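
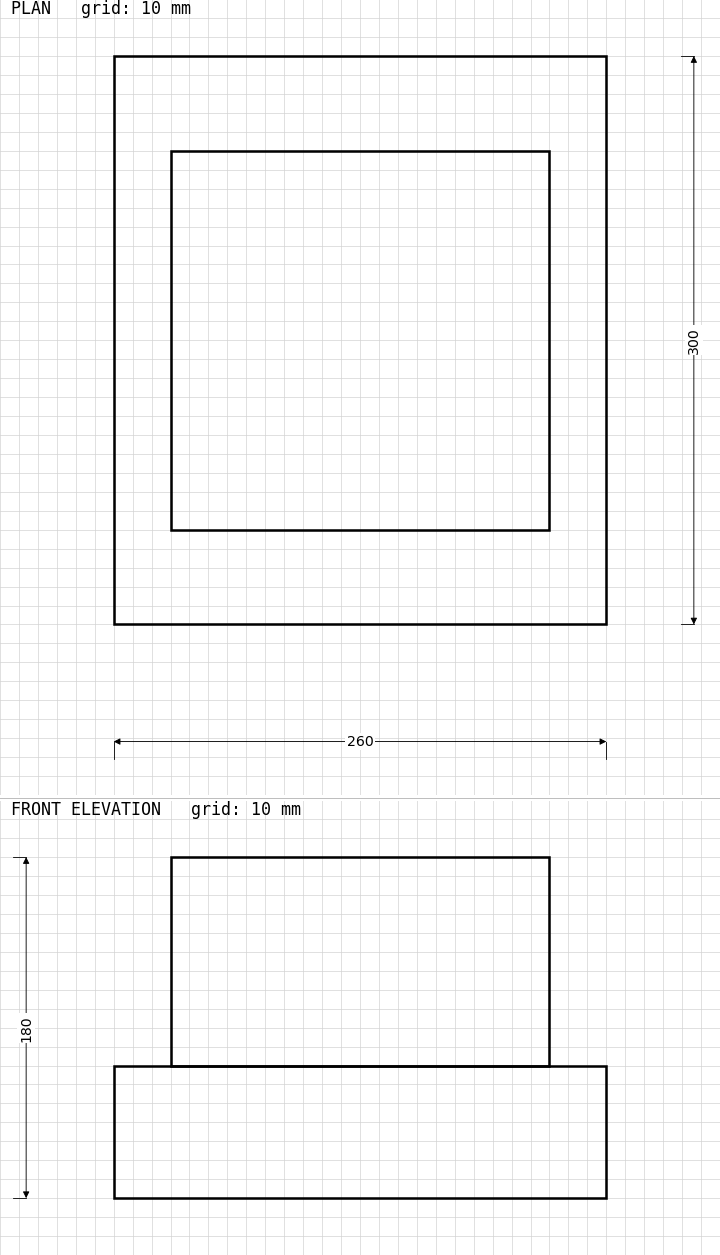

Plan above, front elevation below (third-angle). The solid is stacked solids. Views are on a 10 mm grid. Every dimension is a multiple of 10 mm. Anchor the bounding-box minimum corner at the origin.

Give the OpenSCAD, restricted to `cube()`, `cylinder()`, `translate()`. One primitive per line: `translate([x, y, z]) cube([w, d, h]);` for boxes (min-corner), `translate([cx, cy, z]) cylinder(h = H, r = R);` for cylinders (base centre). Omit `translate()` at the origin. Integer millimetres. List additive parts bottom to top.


cube([260, 300, 70]);
translate([30, 50, 70]) cube([200, 200, 110]);


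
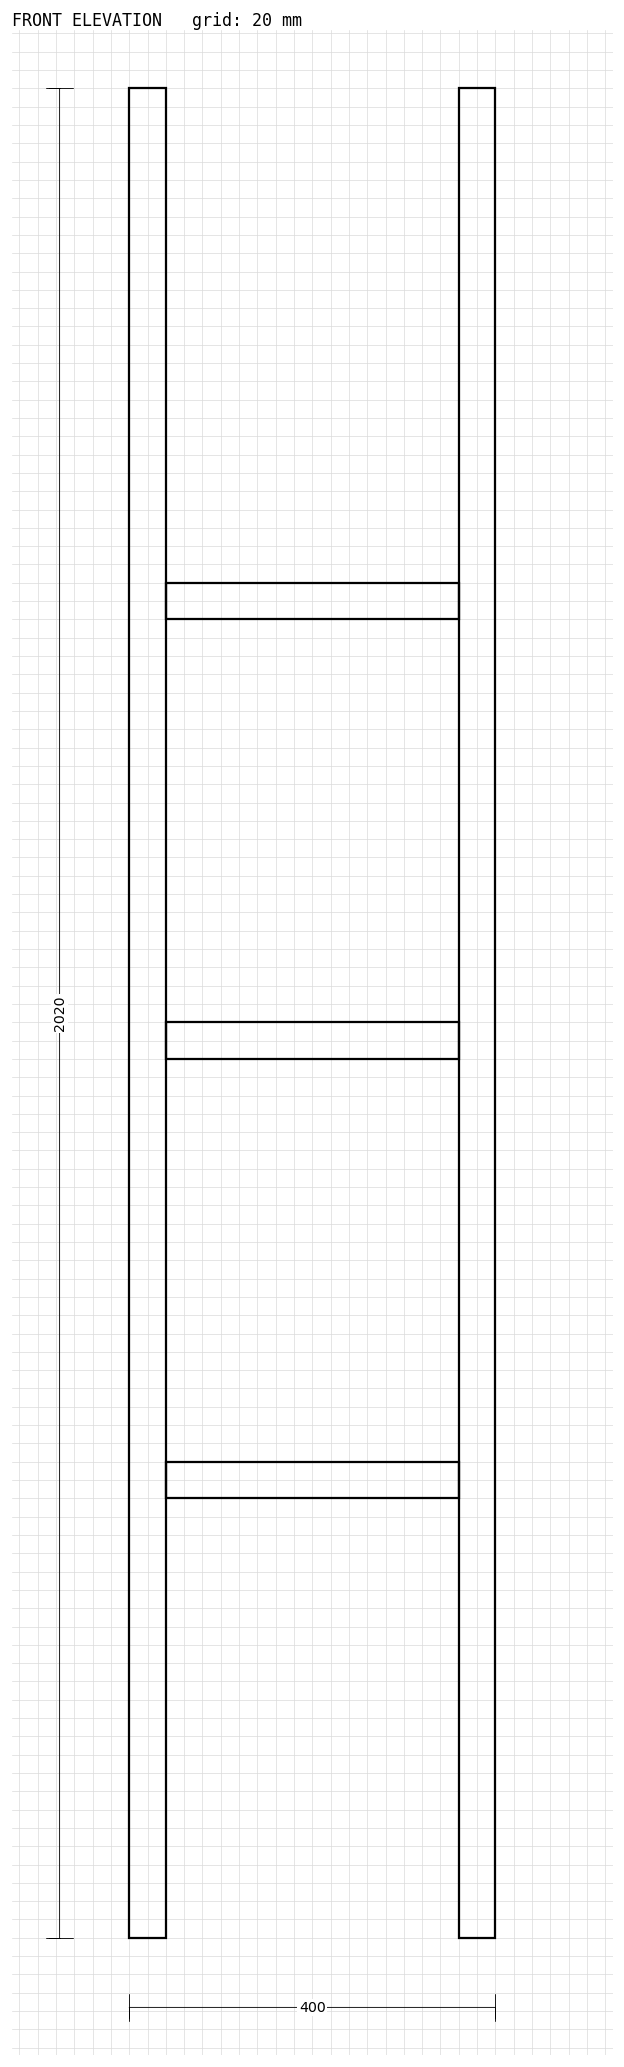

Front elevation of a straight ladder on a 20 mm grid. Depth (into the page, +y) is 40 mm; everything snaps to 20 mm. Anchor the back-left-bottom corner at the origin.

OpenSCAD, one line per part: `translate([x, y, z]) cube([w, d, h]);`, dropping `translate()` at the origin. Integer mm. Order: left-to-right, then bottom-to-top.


cube([40, 40, 2020]);
translate([40, 0, 480]) cube([320, 40, 40]);
translate([40, 0, 960]) cube([320, 40, 40]);
translate([40, 0, 1440]) cube([320, 40, 40]);
translate([360, 0, 0]) cube([40, 40, 2020]);


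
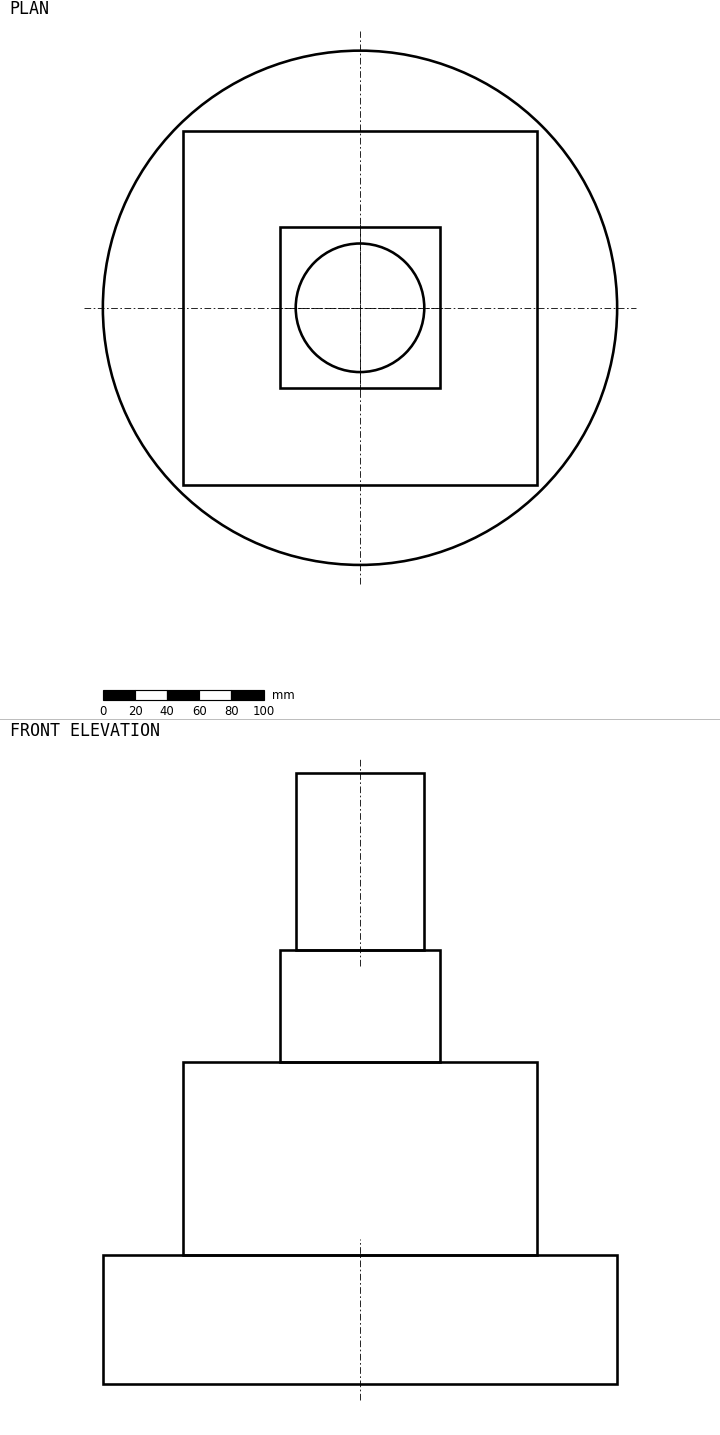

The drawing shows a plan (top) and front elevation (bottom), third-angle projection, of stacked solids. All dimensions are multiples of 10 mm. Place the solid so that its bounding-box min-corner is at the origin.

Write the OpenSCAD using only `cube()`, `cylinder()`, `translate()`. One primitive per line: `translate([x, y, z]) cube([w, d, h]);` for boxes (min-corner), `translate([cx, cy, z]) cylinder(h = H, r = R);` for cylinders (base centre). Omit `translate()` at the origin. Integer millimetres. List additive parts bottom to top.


translate([160, 160, 0]) cylinder(h = 80, r = 160);
translate([50, 50, 80]) cube([220, 220, 120]);
translate([110, 110, 200]) cube([100, 100, 70]);
translate([160, 160, 270]) cylinder(h = 110, r = 40);


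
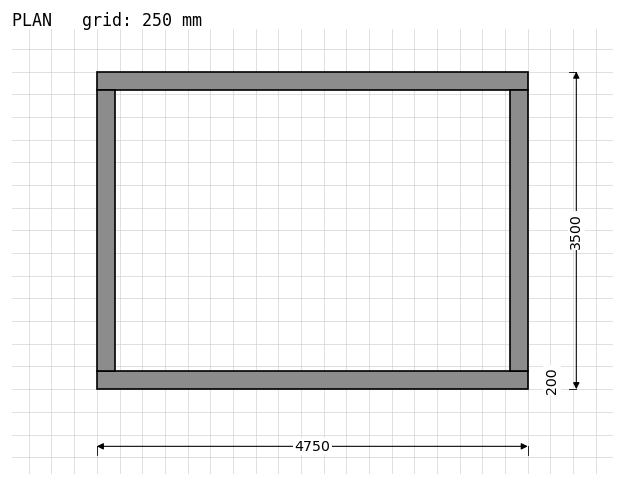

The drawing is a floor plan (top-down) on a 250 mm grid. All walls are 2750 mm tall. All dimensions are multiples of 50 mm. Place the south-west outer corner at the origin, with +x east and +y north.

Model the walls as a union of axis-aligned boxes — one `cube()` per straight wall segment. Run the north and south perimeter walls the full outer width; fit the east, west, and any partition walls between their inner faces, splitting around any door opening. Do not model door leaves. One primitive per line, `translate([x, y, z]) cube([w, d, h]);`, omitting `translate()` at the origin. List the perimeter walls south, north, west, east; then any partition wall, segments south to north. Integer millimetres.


cube([4750, 200, 2750]);
translate([0, 3300, 0]) cube([4750, 200, 2750]);
translate([0, 200, 0]) cube([200, 3100, 2750]);
translate([4550, 200, 0]) cube([200, 3100, 2750]);


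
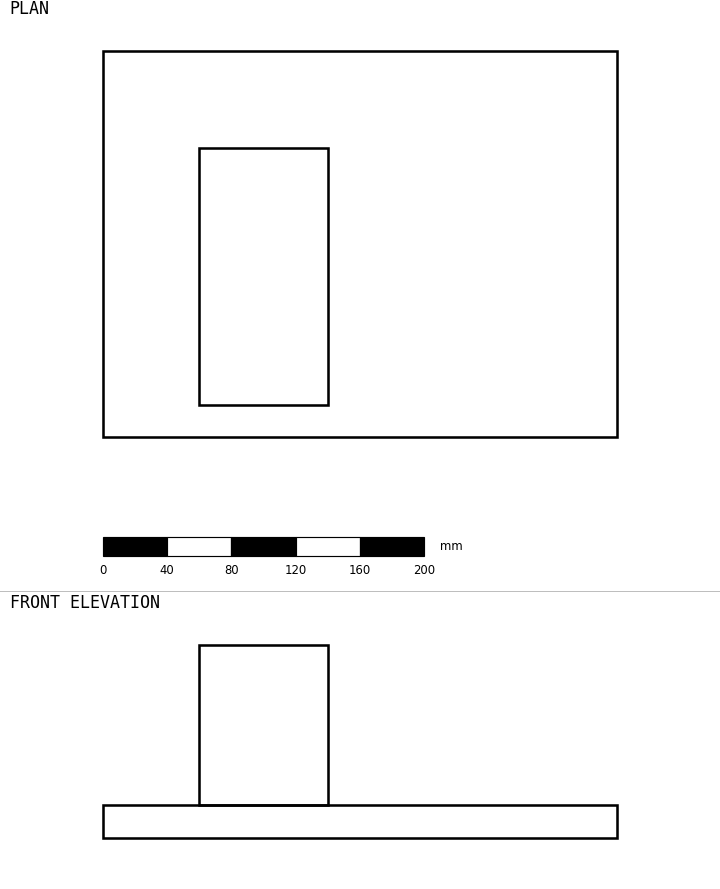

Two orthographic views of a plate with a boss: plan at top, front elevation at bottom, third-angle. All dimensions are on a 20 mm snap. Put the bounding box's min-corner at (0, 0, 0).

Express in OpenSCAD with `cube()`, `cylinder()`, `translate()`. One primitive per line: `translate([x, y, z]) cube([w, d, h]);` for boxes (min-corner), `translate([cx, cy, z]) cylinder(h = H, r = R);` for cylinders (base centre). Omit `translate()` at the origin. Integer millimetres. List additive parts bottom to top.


cube([320, 240, 20]);
translate([60, 20, 20]) cube([80, 160, 100]);


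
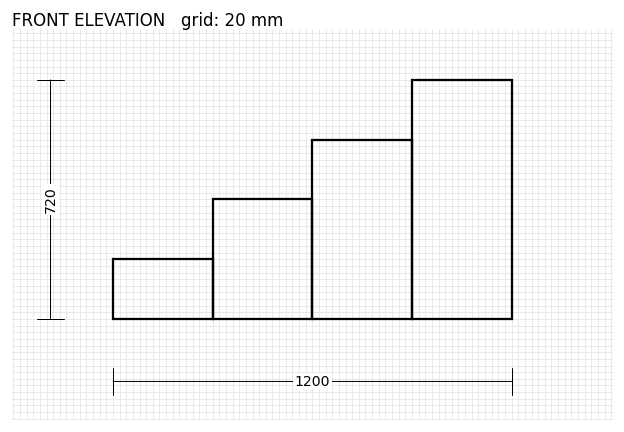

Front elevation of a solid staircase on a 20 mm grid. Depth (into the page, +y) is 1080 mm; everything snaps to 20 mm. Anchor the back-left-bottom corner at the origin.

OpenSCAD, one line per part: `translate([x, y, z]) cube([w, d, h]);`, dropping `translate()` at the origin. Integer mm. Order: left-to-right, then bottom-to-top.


cube([300, 1080, 180]);
translate([300, 0, 0]) cube([300, 1080, 360]);
translate([600, 0, 0]) cube([300, 1080, 540]);
translate([900, 0, 0]) cube([300, 1080, 720]);


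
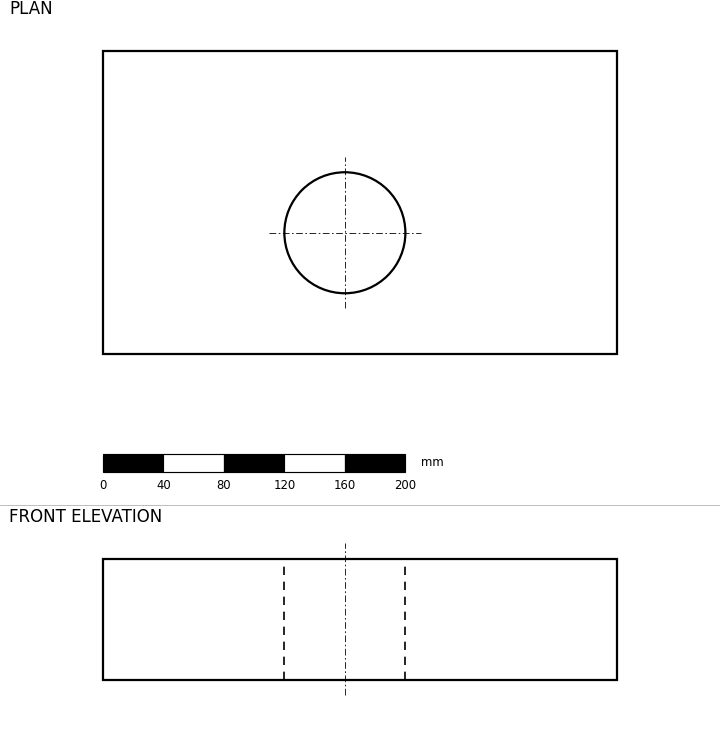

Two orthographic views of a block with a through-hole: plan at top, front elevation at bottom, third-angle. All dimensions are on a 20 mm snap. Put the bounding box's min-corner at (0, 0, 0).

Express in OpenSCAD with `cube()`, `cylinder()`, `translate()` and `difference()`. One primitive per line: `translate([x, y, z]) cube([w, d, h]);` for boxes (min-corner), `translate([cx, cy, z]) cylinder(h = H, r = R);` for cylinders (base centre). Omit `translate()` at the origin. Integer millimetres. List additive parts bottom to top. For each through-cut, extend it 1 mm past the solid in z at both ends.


difference() {
  cube([340, 200, 80]);
  translate([160, 80, -1]) cylinder(h = 82, r = 40);
}


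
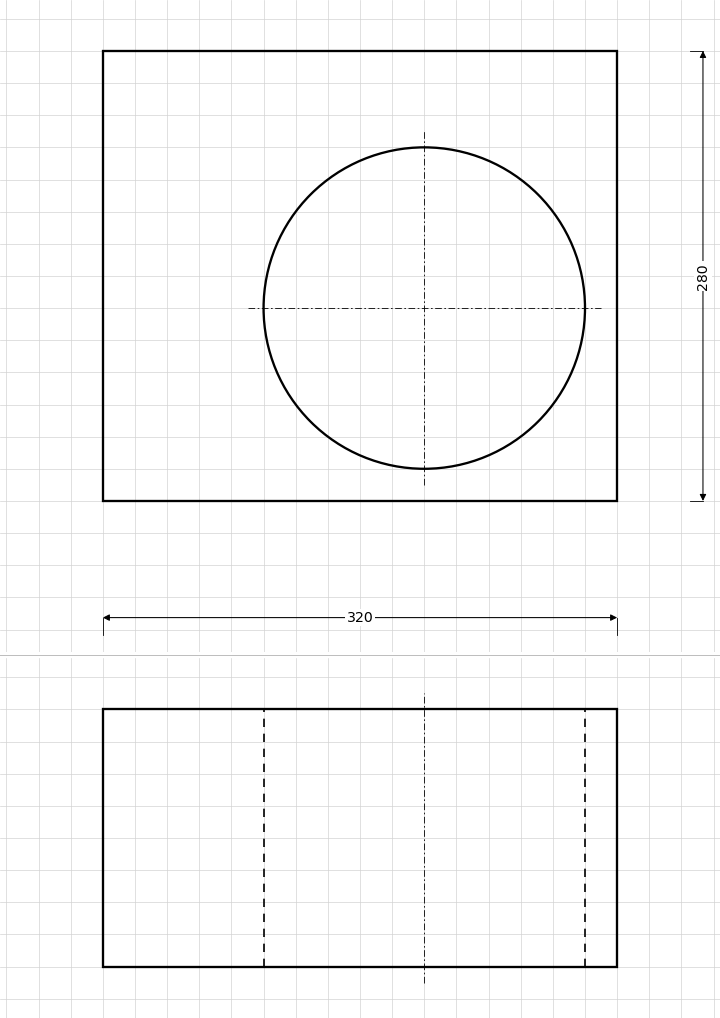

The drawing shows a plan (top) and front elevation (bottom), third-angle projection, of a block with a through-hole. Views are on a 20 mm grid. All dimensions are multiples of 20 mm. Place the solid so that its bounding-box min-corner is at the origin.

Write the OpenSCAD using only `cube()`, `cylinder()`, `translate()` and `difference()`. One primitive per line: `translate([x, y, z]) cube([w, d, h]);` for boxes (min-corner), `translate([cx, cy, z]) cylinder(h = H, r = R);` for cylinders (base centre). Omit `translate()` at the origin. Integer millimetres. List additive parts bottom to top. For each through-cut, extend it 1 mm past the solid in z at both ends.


difference() {
  cube([320, 280, 160]);
  translate([200, 120, -1]) cylinder(h = 162, r = 100);
}


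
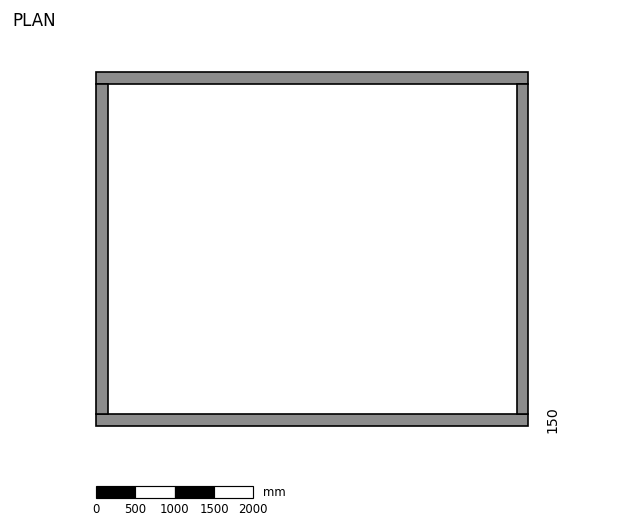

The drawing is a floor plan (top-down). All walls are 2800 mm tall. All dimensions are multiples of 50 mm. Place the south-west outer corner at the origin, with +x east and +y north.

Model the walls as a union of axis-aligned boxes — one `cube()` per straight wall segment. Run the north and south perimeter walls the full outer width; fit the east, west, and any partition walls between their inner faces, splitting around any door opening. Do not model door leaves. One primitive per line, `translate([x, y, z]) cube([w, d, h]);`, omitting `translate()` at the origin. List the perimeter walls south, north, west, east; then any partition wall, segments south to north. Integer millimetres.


cube([5500, 150, 2800]);
translate([0, 4350, 0]) cube([5500, 150, 2800]);
translate([0, 150, 0]) cube([150, 4200, 2800]);
translate([5350, 150, 0]) cube([150, 4200, 2800]);


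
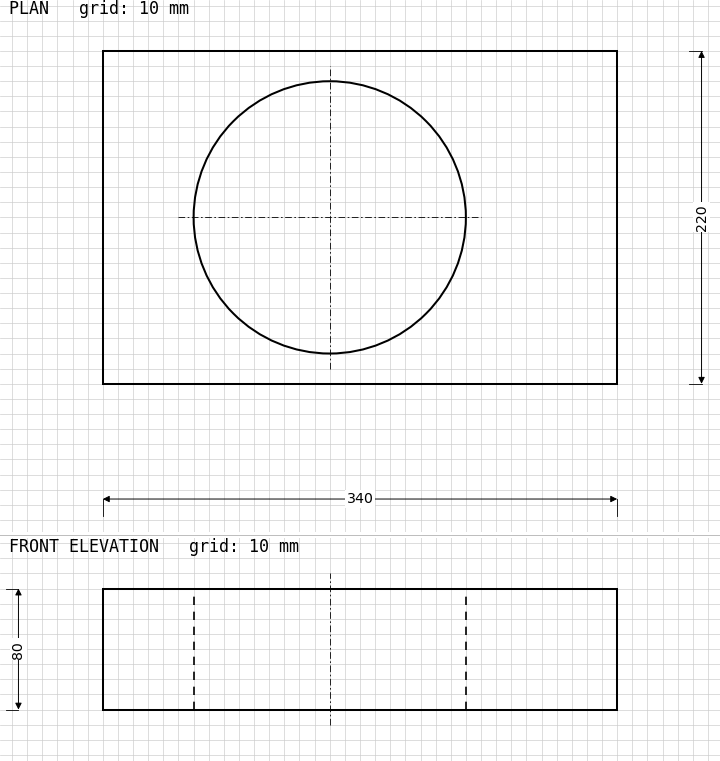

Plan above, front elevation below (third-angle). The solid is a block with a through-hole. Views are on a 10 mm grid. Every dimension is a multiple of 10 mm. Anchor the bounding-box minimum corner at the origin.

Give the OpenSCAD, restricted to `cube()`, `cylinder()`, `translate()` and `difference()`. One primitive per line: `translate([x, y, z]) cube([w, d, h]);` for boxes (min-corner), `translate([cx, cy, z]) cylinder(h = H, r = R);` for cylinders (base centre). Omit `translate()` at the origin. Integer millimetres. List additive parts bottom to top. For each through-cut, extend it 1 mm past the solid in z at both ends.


difference() {
  cube([340, 220, 80]);
  translate([150, 110, -1]) cylinder(h = 82, r = 90);
}


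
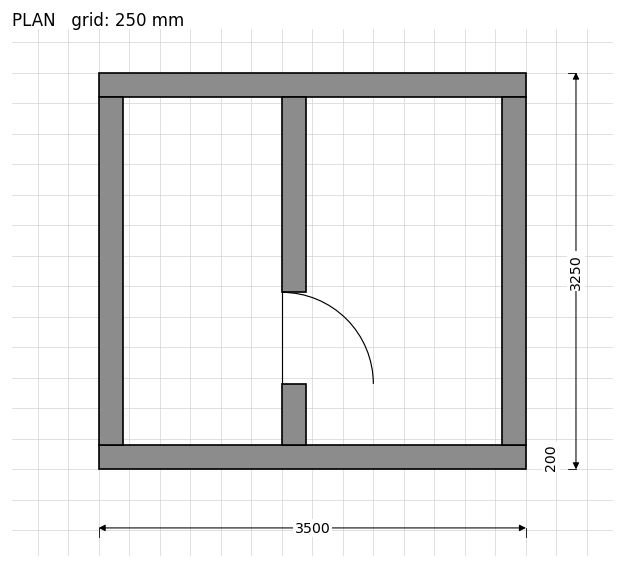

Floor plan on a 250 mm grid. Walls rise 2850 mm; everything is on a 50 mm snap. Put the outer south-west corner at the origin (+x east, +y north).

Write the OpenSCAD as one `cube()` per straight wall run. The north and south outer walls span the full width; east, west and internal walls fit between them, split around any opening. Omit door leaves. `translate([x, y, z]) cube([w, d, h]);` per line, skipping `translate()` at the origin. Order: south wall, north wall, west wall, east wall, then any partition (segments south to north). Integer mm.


cube([3500, 200, 2850]);
translate([0, 3050, 0]) cube([3500, 200, 2850]);
translate([0, 200, 0]) cube([200, 2850, 2850]);
translate([3300, 200, 0]) cube([200, 2850, 2850]);
translate([1500, 200, 0]) cube([200, 500, 2850]);
translate([1500, 1450, 0]) cube([200, 1600, 2850]);


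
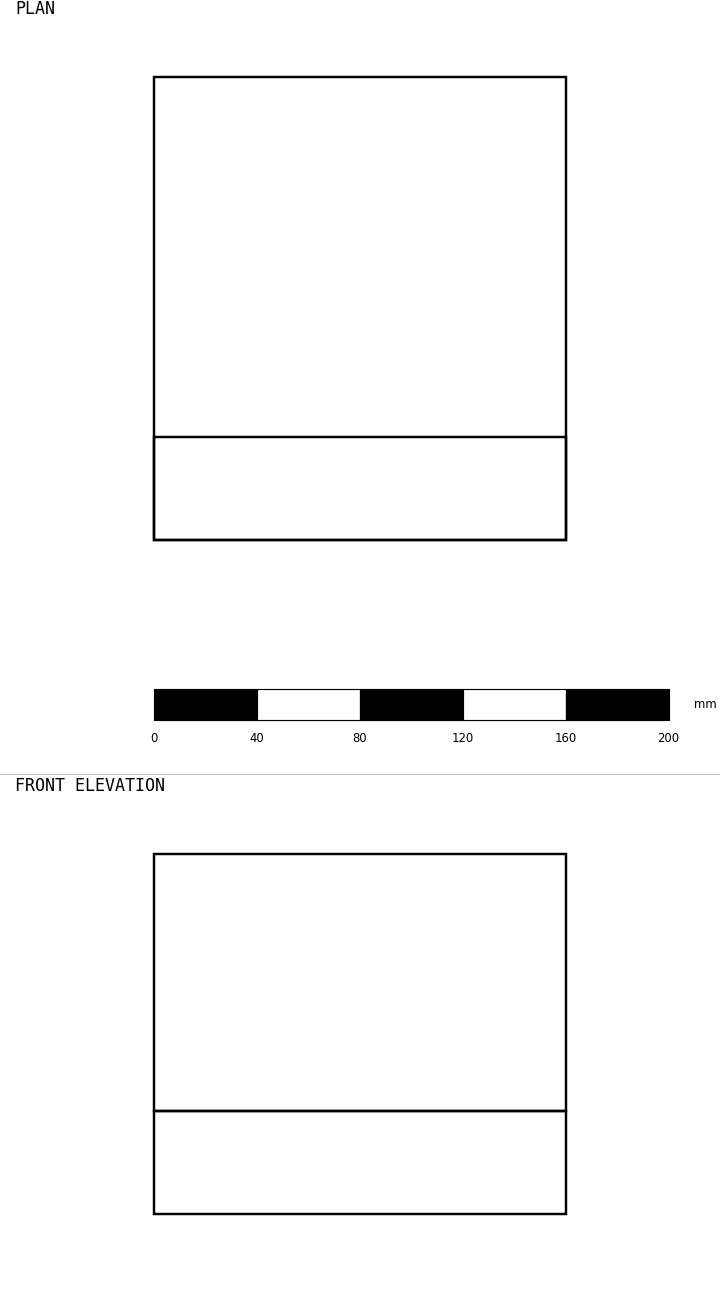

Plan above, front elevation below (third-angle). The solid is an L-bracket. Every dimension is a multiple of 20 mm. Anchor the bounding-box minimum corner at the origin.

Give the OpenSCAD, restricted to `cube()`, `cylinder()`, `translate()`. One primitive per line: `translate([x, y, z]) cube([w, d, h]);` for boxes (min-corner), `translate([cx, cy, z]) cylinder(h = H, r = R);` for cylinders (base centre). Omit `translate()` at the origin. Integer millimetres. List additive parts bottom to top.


cube([160, 180, 40]);
translate([0, 0, 40]) cube([160, 40, 100]);


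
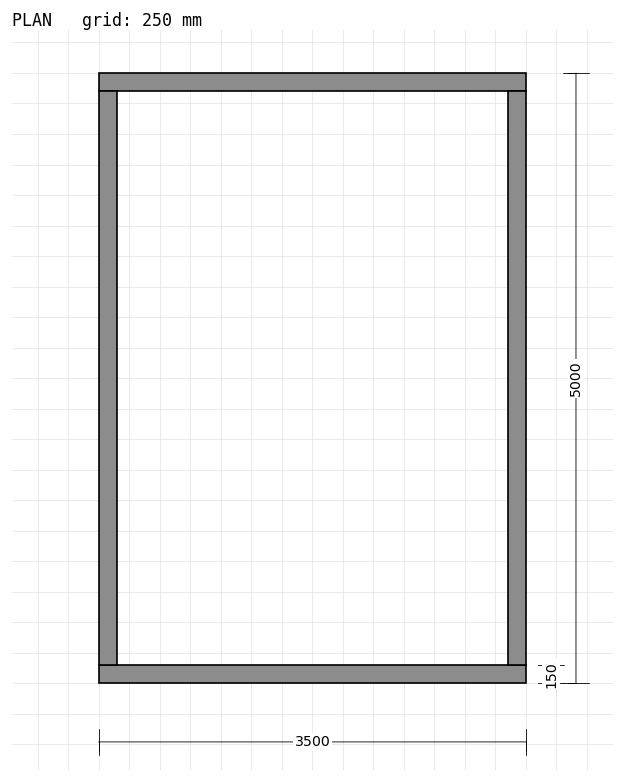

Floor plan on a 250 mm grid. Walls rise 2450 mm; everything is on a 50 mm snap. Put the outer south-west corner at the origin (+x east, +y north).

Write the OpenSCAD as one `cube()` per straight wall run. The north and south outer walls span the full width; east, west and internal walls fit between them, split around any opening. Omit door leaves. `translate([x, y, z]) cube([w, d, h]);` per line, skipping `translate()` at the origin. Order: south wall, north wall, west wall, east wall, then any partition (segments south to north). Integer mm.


cube([3500, 150, 2450]);
translate([0, 4850, 0]) cube([3500, 150, 2450]);
translate([0, 150, 0]) cube([150, 4700, 2450]);
translate([3350, 150, 0]) cube([150, 4700, 2450]);


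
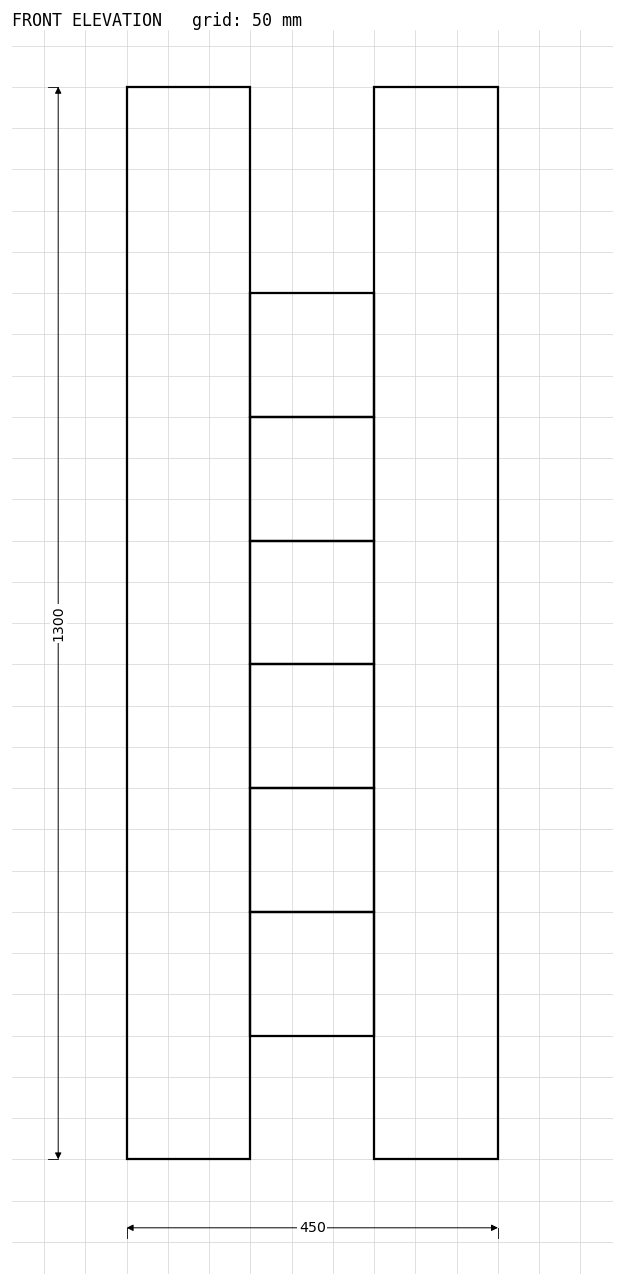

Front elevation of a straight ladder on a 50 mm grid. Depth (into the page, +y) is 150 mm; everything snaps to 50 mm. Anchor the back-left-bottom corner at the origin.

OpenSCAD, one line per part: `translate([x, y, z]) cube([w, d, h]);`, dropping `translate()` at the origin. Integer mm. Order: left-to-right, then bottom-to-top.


cube([150, 150, 1300]);
translate([150, 0, 150]) cube([150, 150, 150]);
translate([150, 0, 300]) cube([150, 150, 150]);
translate([150, 0, 450]) cube([150, 150, 150]);
translate([150, 0, 600]) cube([150, 150, 150]);
translate([150, 0, 750]) cube([150, 150, 150]);
translate([150, 0, 900]) cube([150, 150, 150]);
translate([300, 0, 0]) cube([150, 150, 1300]);


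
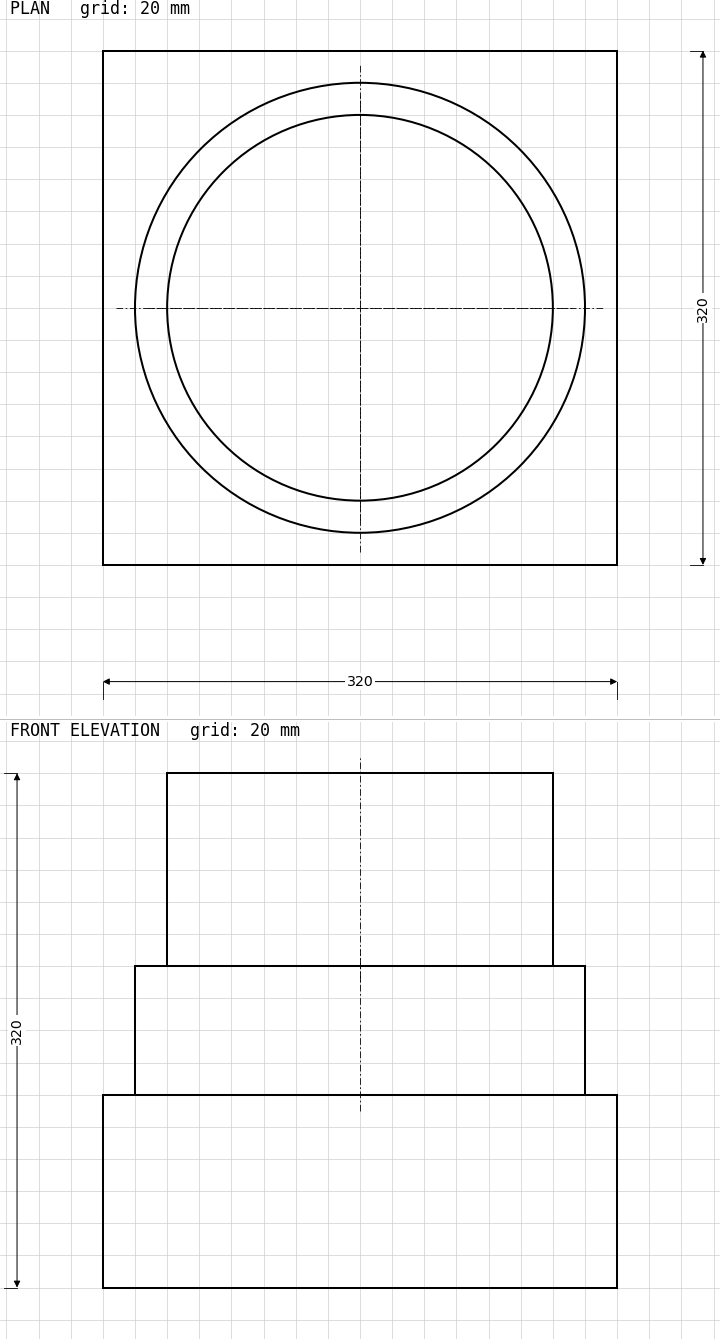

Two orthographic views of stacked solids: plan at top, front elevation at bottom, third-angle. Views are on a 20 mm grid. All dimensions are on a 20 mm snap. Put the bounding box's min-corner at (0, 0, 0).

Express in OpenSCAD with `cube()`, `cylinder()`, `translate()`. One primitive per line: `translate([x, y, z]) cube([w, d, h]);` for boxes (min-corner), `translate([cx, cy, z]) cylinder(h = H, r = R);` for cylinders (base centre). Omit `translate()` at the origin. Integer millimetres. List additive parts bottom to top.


cube([320, 320, 120]);
translate([160, 160, 120]) cylinder(h = 80, r = 140);
translate([160, 160, 200]) cylinder(h = 120, r = 120);


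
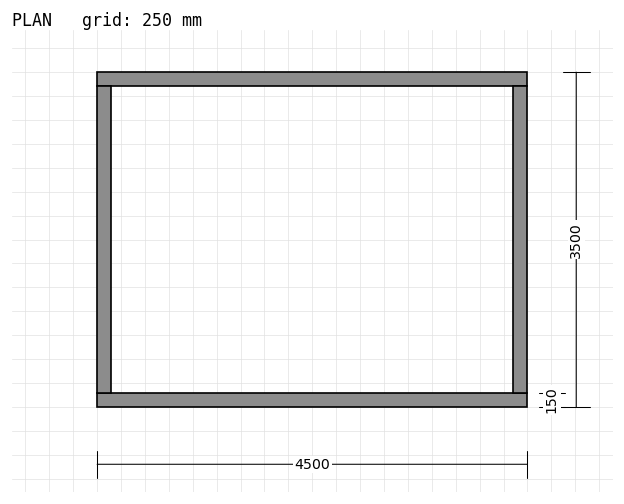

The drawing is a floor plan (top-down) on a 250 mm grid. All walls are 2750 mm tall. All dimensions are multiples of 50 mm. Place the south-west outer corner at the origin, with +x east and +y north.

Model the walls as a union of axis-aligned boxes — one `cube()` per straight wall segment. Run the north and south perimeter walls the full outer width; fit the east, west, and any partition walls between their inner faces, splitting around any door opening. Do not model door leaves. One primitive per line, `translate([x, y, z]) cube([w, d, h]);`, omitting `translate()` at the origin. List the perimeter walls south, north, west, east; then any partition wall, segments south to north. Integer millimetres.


cube([4500, 150, 2750]);
translate([0, 3350, 0]) cube([4500, 150, 2750]);
translate([0, 150, 0]) cube([150, 3200, 2750]);
translate([4350, 150, 0]) cube([150, 3200, 2750]);


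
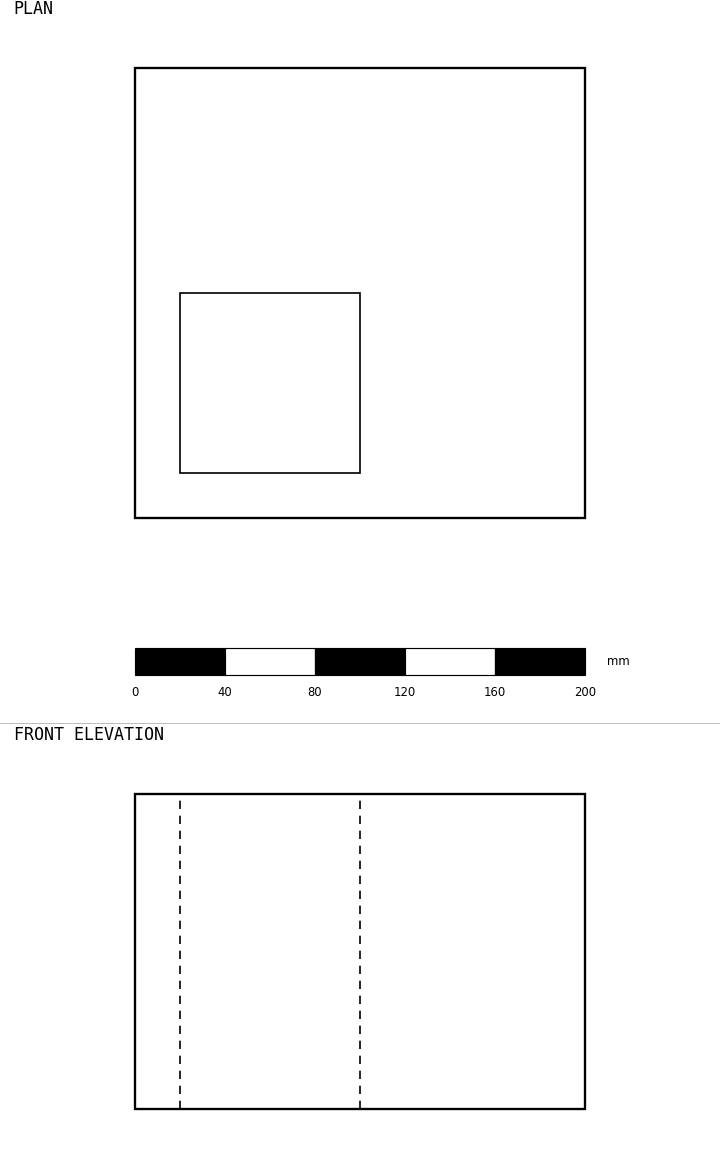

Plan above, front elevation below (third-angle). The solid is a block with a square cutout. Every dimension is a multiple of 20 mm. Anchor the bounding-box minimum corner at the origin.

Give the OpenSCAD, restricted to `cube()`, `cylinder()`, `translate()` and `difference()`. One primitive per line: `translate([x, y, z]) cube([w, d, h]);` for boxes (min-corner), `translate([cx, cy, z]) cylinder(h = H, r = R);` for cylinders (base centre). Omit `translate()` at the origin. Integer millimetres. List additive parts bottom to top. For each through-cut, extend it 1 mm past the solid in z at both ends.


difference() {
  cube([200, 200, 140]);
  translate([20, 20, -1]) cube([80, 80, 142]);
}


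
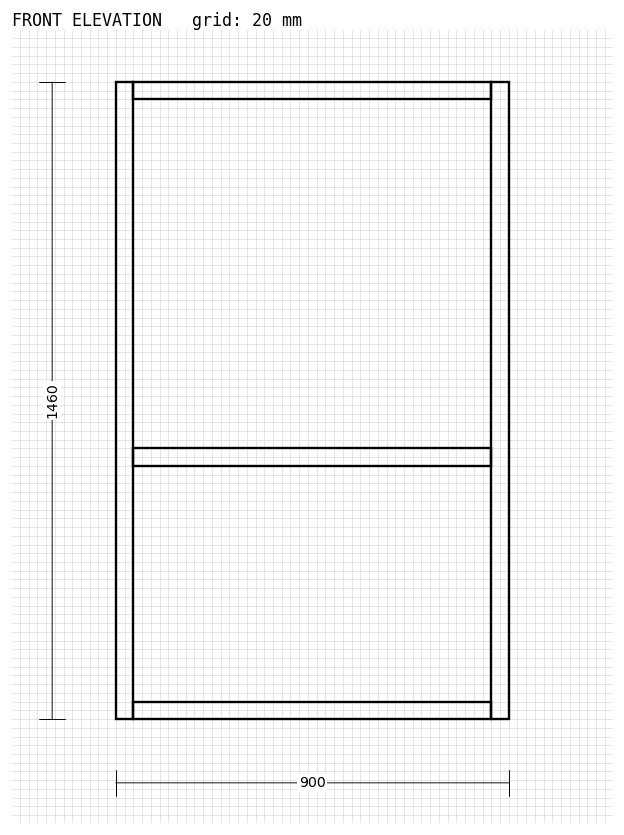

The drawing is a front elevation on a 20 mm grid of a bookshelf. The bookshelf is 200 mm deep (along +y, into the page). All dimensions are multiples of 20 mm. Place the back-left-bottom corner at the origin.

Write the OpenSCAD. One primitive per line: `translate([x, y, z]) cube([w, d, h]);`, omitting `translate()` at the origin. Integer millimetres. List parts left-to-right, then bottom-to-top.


cube([40, 200, 1460]);
translate([40, 0, 0]) cube([820, 200, 40]);
translate([40, 0, 580]) cube([820, 200, 40]);
translate([40, 0, 1420]) cube([820, 200, 40]);
translate([860, 0, 0]) cube([40, 200, 1460]);


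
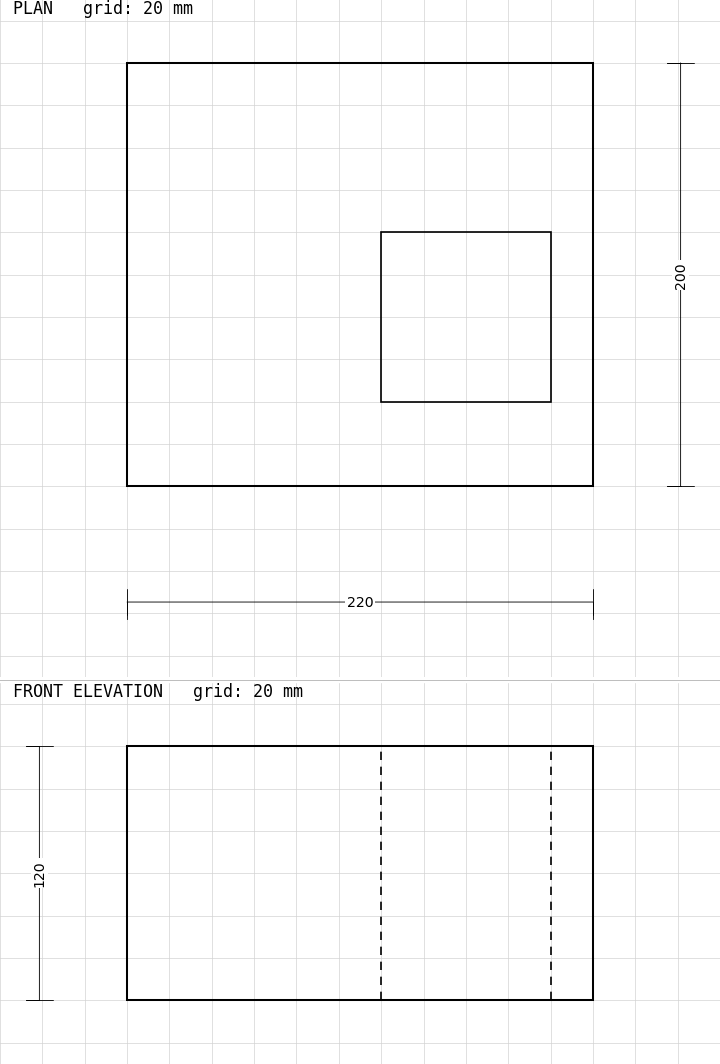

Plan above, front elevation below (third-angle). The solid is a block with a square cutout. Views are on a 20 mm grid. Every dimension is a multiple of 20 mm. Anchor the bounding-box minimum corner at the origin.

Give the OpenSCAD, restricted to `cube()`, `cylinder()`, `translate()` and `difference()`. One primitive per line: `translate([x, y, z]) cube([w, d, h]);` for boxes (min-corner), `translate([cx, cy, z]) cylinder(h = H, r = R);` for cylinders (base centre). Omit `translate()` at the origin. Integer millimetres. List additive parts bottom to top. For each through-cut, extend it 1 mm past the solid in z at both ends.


difference() {
  cube([220, 200, 120]);
  translate([120, 40, -1]) cube([80, 80, 122]);
}


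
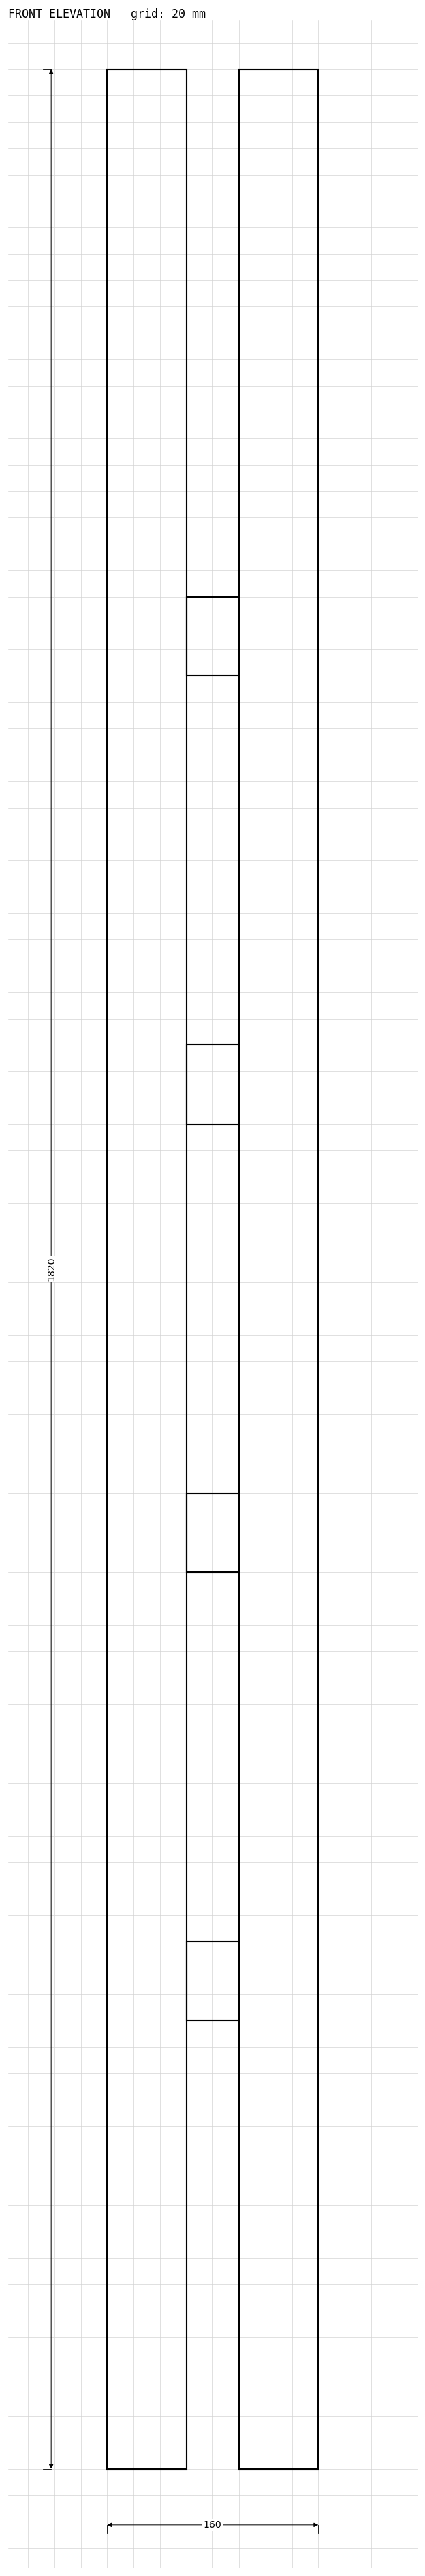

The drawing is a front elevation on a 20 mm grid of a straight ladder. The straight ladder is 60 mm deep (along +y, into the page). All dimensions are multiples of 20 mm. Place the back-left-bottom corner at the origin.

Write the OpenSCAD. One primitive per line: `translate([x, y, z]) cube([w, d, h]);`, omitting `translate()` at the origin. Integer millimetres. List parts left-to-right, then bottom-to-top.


cube([60, 60, 1820]);
translate([60, 0, 340]) cube([40, 60, 60]);
translate([60, 0, 680]) cube([40, 60, 60]);
translate([60, 0, 1020]) cube([40, 60, 60]);
translate([60, 0, 1360]) cube([40, 60, 60]);
translate([100, 0, 0]) cube([60, 60, 1820]);


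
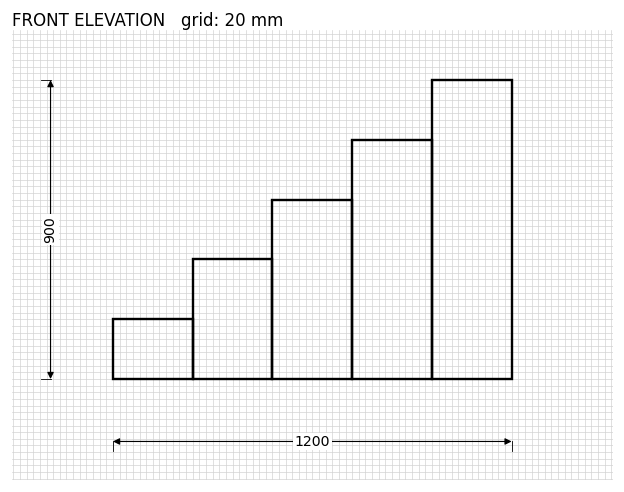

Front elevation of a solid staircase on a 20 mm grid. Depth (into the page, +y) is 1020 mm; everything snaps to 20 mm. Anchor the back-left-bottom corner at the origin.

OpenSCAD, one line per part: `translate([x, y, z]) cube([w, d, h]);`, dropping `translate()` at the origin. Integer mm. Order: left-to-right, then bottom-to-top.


cube([240, 1020, 180]);
translate([240, 0, 0]) cube([240, 1020, 360]);
translate([480, 0, 0]) cube([240, 1020, 540]);
translate([720, 0, 0]) cube([240, 1020, 720]);
translate([960, 0, 0]) cube([240, 1020, 900]);


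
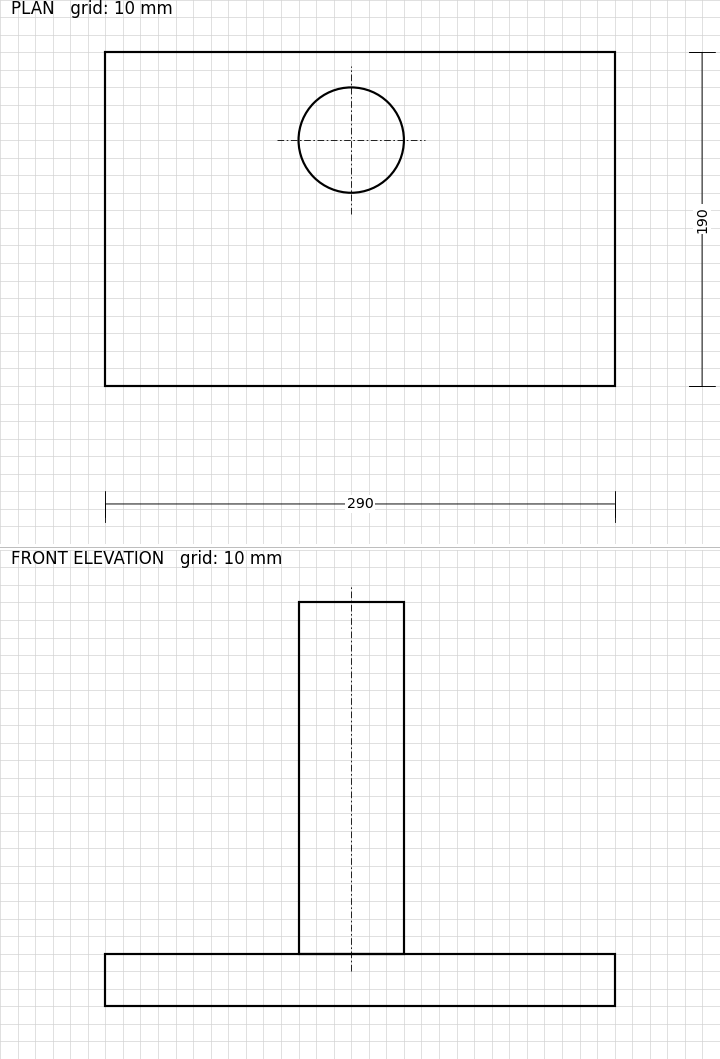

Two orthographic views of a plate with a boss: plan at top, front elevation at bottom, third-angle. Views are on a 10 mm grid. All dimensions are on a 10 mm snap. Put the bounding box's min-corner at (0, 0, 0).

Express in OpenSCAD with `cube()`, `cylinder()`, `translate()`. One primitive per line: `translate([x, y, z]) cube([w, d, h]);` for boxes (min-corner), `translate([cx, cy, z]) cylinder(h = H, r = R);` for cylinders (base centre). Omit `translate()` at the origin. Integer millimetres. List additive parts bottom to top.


cube([290, 190, 30]);
translate([140, 140, 30]) cylinder(h = 200, r = 30);


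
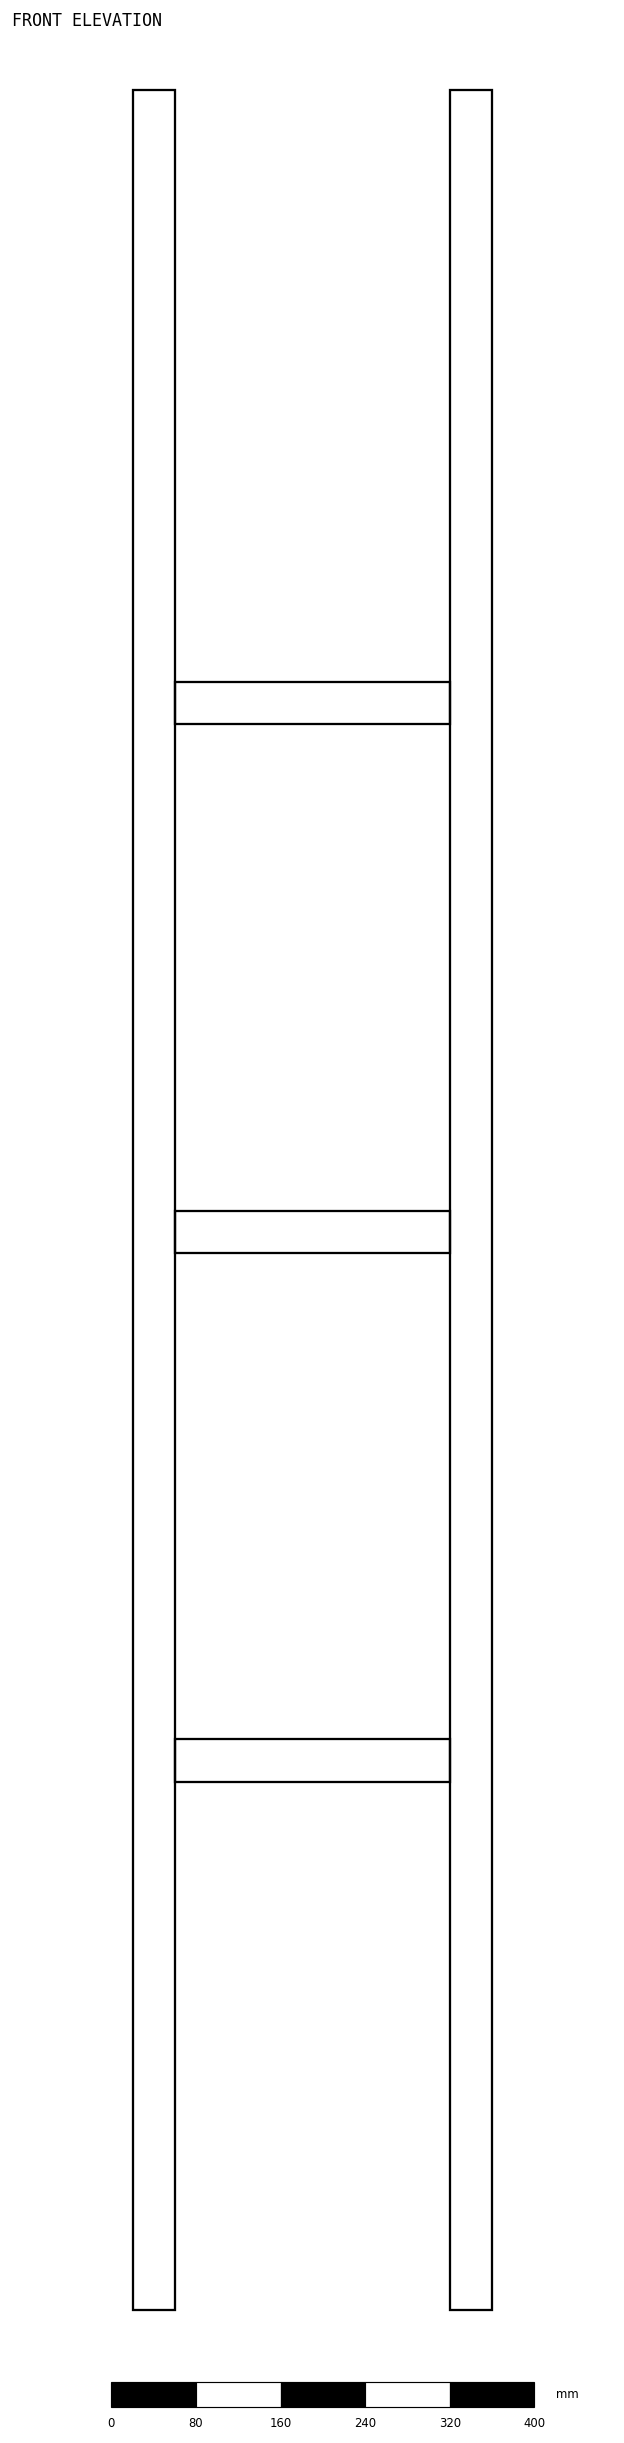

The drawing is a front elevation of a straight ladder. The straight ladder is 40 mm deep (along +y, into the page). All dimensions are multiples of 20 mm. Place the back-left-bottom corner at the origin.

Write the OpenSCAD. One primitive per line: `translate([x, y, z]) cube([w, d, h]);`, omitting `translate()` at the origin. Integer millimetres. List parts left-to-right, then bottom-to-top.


cube([40, 40, 2100]);
translate([40, 0, 500]) cube([260, 40, 40]);
translate([40, 0, 1000]) cube([260, 40, 40]);
translate([40, 0, 1500]) cube([260, 40, 40]);
translate([300, 0, 0]) cube([40, 40, 2100]);


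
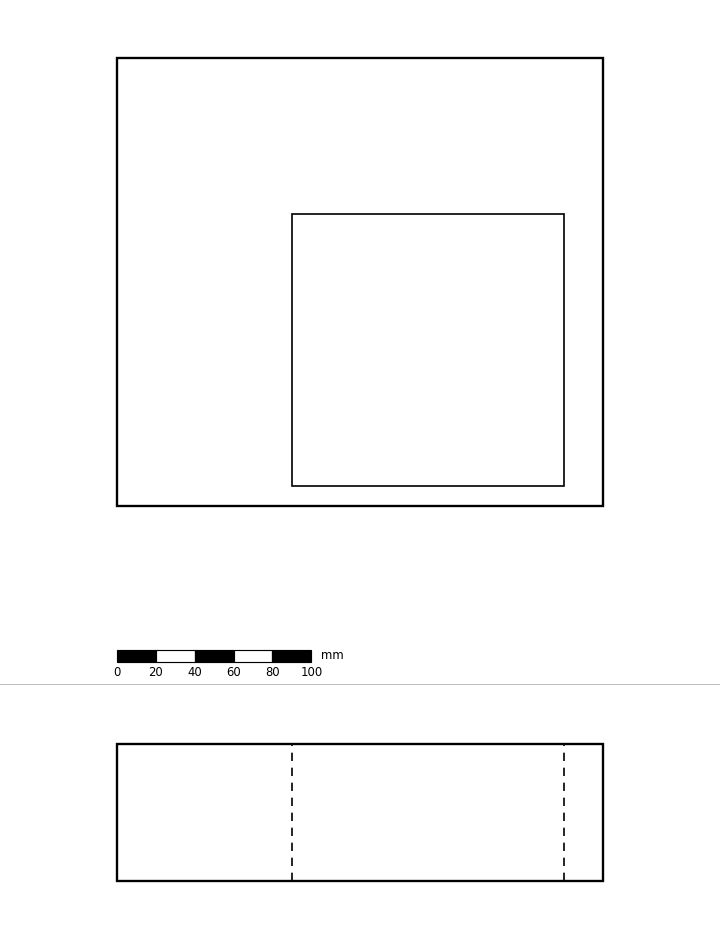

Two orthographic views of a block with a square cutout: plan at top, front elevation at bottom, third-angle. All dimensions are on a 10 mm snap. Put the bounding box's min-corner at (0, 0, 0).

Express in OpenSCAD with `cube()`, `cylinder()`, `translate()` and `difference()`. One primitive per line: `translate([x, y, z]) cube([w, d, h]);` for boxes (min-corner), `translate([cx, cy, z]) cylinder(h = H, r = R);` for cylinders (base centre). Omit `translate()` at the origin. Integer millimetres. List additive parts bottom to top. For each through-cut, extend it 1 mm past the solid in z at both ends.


difference() {
  cube([250, 230, 70]);
  translate([90, 10, -1]) cube([140, 140, 72]);
}


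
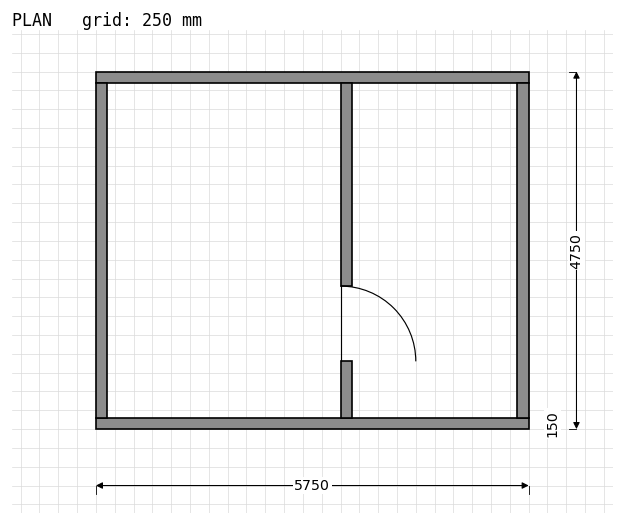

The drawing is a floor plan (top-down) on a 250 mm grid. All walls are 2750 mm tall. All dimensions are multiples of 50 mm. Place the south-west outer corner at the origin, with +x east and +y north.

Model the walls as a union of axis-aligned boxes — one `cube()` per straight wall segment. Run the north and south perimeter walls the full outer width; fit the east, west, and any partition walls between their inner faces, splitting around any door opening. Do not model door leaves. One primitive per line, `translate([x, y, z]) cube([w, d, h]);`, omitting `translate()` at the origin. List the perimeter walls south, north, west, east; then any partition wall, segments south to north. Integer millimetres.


cube([5750, 150, 2750]);
translate([0, 4600, 0]) cube([5750, 150, 2750]);
translate([0, 150, 0]) cube([150, 4450, 2750]);
translate([5600, 150, 0]) cube([150, 4450, 2750]);
translate([3250, 150, 0]) cube([150, 750, 2750]);
translate([3250, 1900, 0]) cube([150, 2700, 2750]);


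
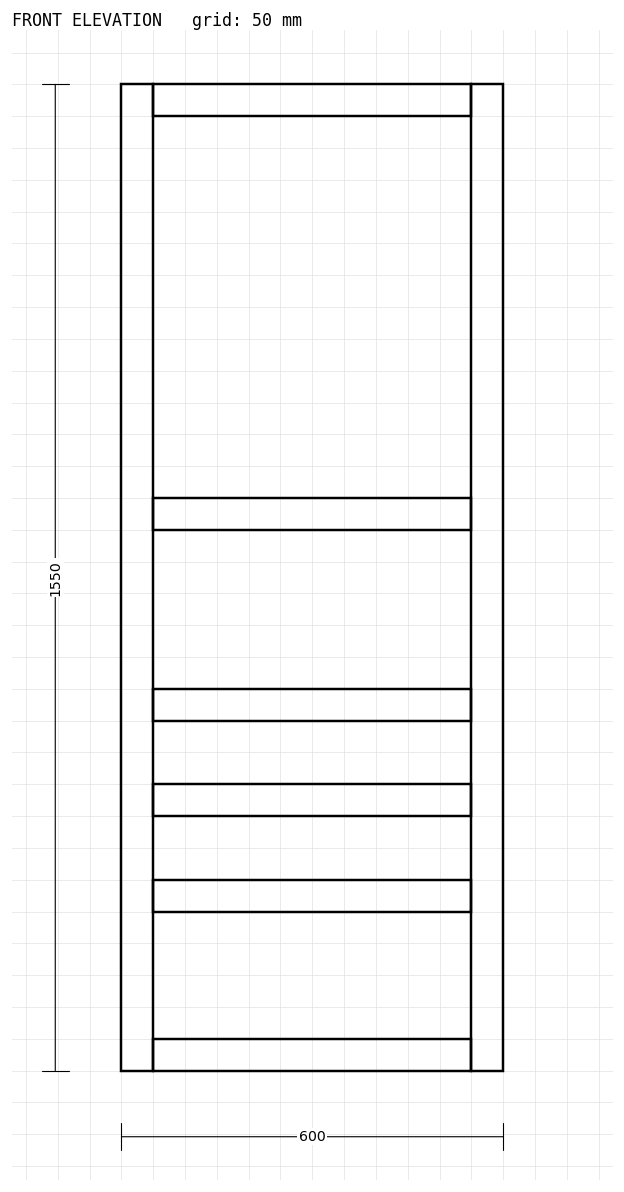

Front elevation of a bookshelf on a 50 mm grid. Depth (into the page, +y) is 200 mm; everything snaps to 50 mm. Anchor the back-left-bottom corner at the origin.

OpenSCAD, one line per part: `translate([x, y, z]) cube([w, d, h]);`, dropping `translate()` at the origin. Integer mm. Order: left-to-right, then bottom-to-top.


cube([50, 200, 1550]);
translate([50, 0, 0]) cube([500, 200, 50]);
translate([50, 0, 250]) cube([500, 200, 50]);
translate([50, 0, 400]) cube([500, 200, 50]);
translate([50, 0, 550]) cube([500, 200, 50]);
translate([50, 0, 850]) cube([500, 200, 50]);
translate([50, 0, 1500]) cube([500, 200, 50]);
translate([550, 0, 0]) cube([50, 200, 1550]);


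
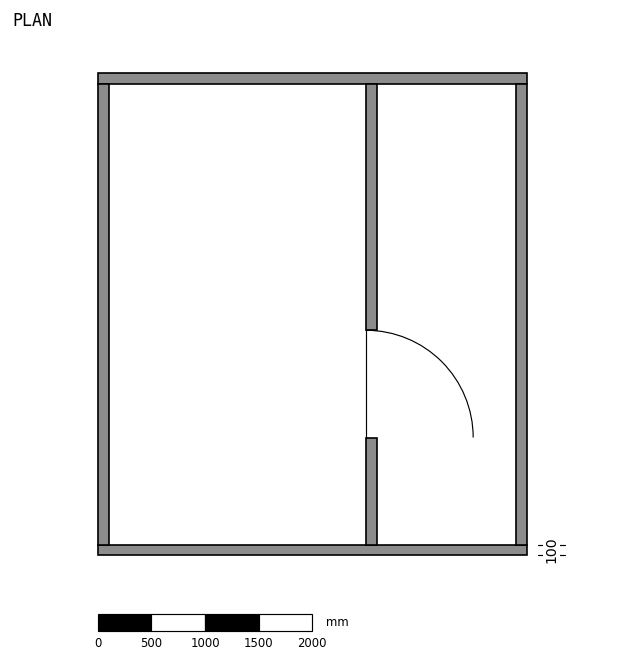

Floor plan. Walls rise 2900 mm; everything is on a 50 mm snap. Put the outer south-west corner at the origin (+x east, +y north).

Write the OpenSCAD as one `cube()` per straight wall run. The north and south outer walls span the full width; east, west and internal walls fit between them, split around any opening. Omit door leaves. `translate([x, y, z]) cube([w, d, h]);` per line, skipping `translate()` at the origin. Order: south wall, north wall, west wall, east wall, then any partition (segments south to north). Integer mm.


cube([4000, 100, 2900]);
translate([0, 4400, 0]) cube([4000, 100, 2900]);
translate([0, 100, 0]) cube([100, 4300, 2900]);
translate([3900, 100, 0]) cube([100, 4300, 2900]);
translate([2500, 100, 0]) cube([100, 1000, 2900]);
translate([2500, 2100, 0]) cube([100, 2300, 2900]);


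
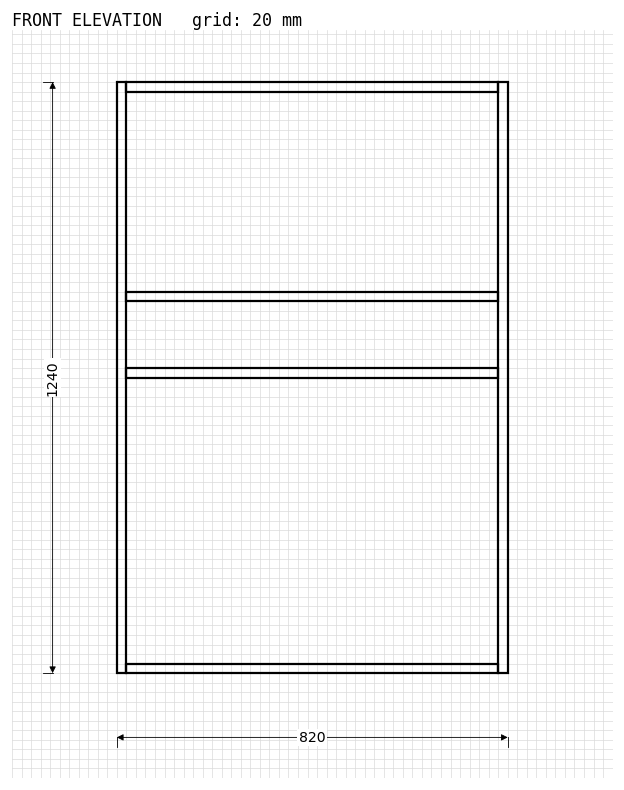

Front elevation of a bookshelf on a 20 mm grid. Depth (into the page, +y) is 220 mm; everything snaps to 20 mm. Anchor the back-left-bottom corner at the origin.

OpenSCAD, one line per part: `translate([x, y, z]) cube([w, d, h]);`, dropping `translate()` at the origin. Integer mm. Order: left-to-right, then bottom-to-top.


cube([20, 220, 1240]);
translate([20, 0, 0]) cube([780, 220, 20]);
translate([20, 0, 620]) cube([780, 220, 20]);
translate([20, 0, 780]) cube([780, 220, 20]);
translate([20, 0, 1220]) cube([780, 220, 20]);
translate([800, 0, 0]) cube([20, 220, 1240]);


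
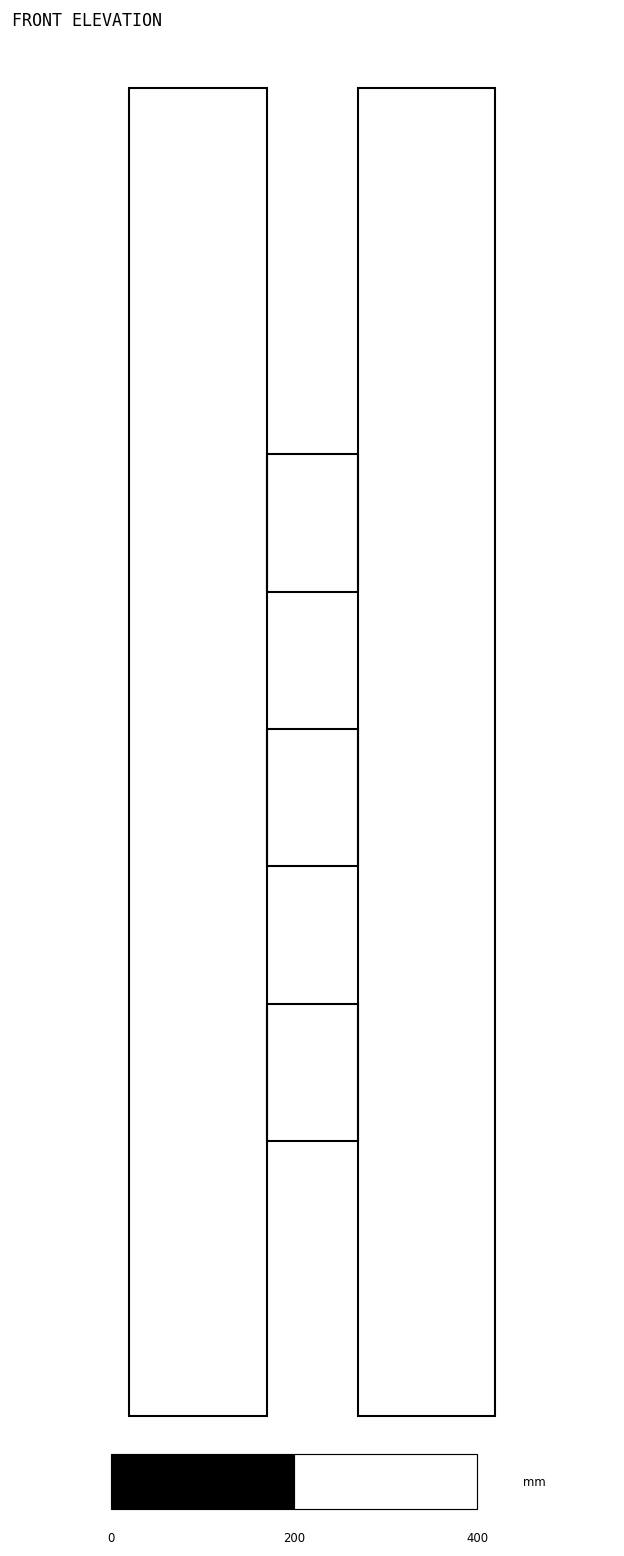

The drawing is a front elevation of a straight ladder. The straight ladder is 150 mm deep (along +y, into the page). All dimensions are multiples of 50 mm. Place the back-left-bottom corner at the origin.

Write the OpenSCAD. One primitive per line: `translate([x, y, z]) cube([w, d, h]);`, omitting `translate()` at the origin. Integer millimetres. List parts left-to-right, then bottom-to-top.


cube([150, 150, 1450]);
translate([150, 0, 300]) cube([100, 150, 150]);
translate([150, 0, 600]) cube([100, 150, 150]);
translate([150, 0, 900]) cube([100, 150, 150]);
translate([250, 0, 0]) cube([150, 150, 1450]);


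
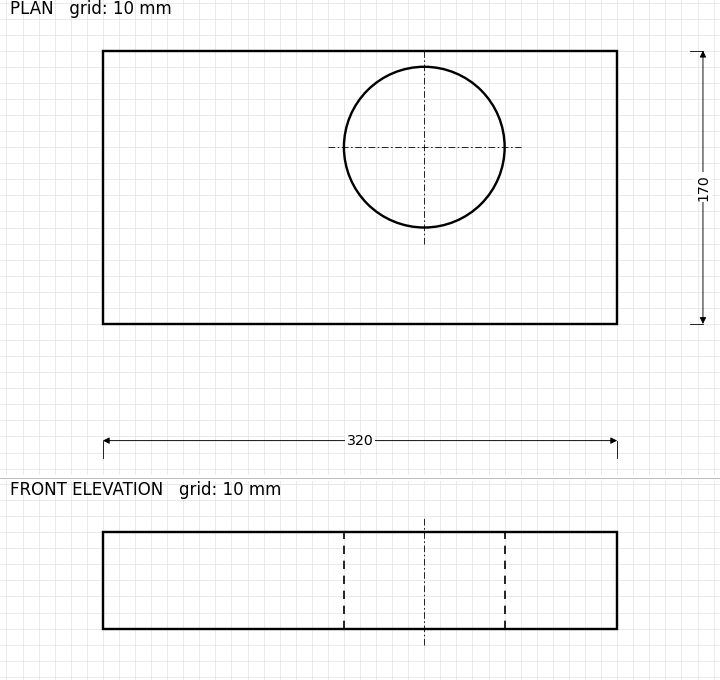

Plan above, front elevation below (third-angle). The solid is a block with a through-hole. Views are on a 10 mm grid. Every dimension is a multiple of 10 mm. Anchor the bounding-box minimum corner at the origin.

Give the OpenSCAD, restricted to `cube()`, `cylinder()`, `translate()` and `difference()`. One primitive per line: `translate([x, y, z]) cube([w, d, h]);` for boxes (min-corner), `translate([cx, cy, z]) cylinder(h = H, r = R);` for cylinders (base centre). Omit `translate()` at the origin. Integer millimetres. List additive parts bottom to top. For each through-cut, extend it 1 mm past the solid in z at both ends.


difference() {
  cube([320, 170, 60]);
  translate([200, 110, -1]) cylinder(h = 62, r = 50);
}


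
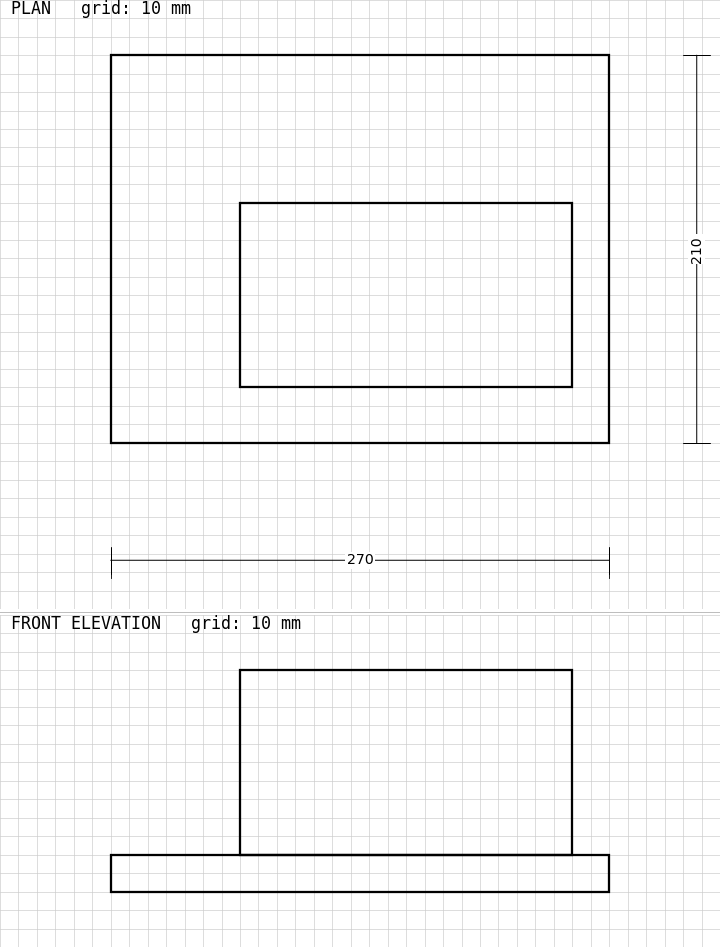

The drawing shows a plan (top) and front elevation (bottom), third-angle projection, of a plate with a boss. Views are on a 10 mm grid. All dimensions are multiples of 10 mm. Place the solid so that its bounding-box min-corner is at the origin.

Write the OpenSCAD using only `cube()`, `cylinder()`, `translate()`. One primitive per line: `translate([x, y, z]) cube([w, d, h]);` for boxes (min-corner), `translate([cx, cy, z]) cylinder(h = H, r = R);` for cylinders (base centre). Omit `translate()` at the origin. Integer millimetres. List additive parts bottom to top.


cube([270, 210, 20]);
translate([70, 30, 20]) cube([180, 100, 100]);


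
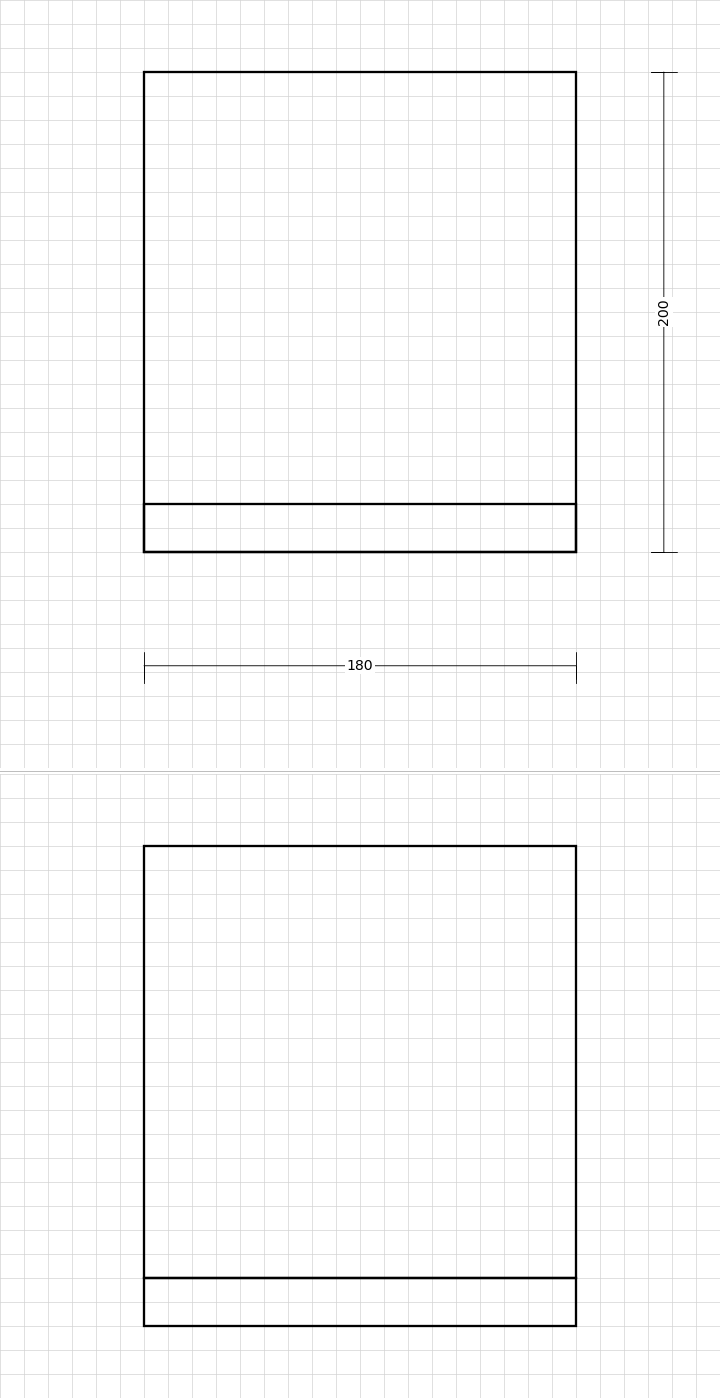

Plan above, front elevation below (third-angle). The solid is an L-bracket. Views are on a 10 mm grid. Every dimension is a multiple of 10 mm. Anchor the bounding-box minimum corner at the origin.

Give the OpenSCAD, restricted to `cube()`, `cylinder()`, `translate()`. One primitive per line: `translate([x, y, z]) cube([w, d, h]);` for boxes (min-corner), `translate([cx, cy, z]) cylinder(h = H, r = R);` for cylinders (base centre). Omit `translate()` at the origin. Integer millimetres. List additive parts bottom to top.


cube([180, 200, 20]);
translate([0, 0, 20]) cube([180, 20, 180]);


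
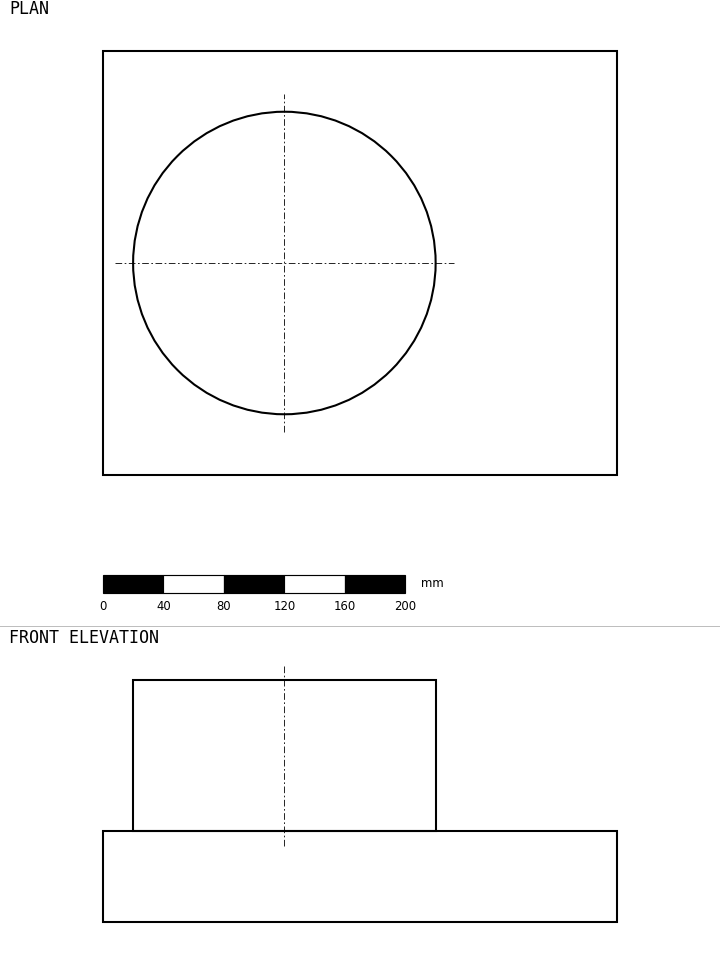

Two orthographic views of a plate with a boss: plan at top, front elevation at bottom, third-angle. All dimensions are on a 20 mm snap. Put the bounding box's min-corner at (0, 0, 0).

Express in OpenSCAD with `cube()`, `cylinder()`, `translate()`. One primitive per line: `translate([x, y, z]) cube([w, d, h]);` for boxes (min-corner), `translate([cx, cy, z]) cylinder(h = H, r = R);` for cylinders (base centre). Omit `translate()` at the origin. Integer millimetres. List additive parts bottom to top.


cube([340, 280, 60]);
translate([120, 140, 60]) cylinder(h = 100, r = 100);
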